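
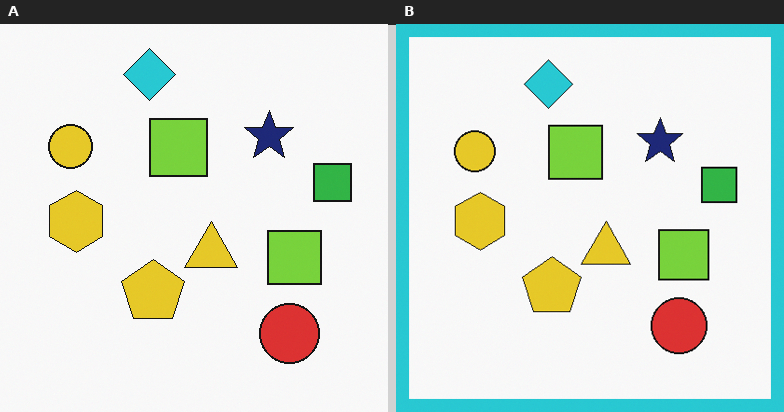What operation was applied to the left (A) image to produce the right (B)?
The transformation is: framed with a cyan border.

A solid cyan frame runs around the edge of the right (B) image, with the content slightly shrunk inside it.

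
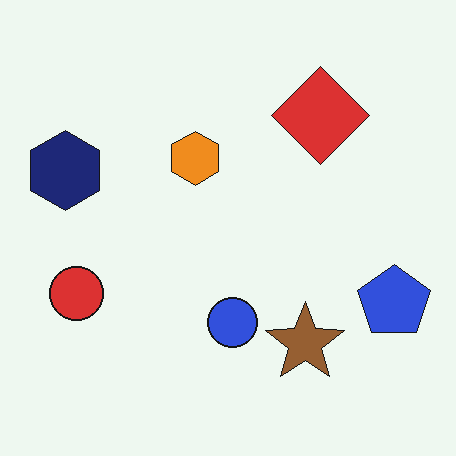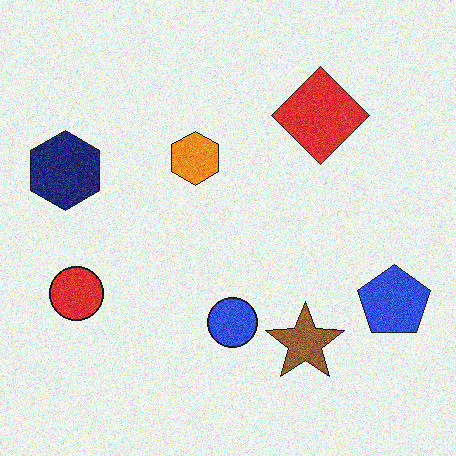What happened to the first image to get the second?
It was degraded with moderate additive noise.

Random speckle covers the whole image, including the flat background.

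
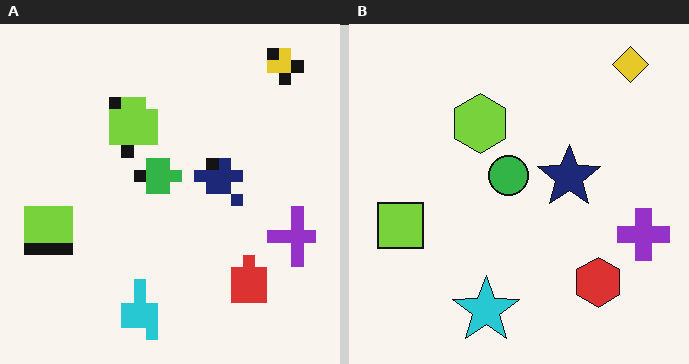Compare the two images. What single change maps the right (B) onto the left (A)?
The transformation is: coarsely pixelated.

Shapes are reduced to large square blocks; fine edges and outlines are lost — a downscale-then-upscale (mosaic) effect.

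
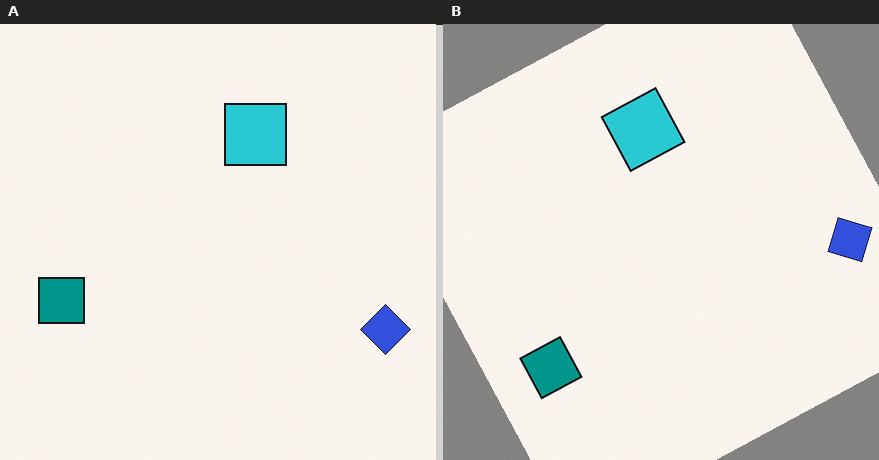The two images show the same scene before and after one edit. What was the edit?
The right (B) image is the left (A) rotated counter-clockwise by a moderate amount.

Every shape is tilted by the same angle and the image corners show triangular fill wedges — a whole-image rotation by a non-right angle.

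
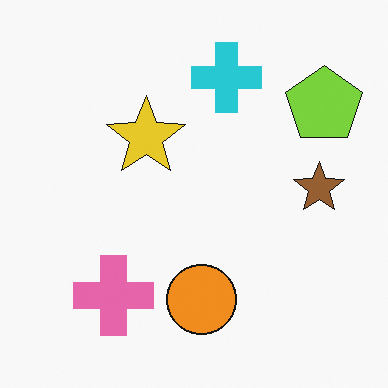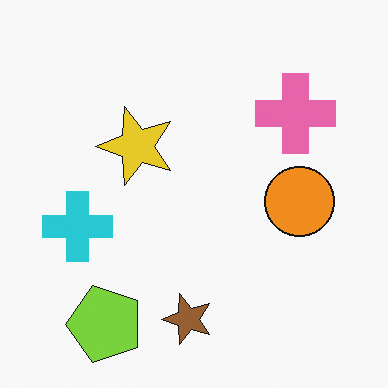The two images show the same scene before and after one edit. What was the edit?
This is the original image transposed (reflected across the top-left ↔ bottom-right diagonal).

Shapes have swapped their row and column positions — what was in the top-right is now in the bottom-left — a diagonal reflection.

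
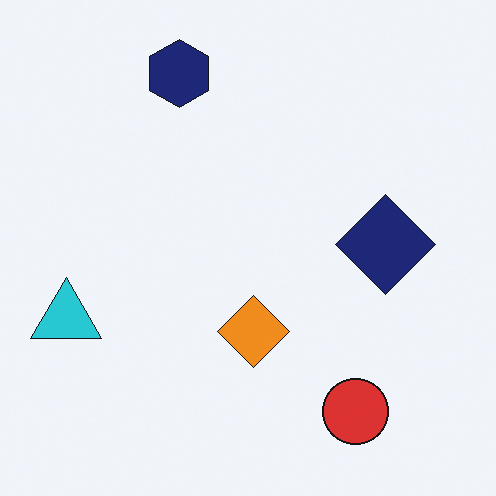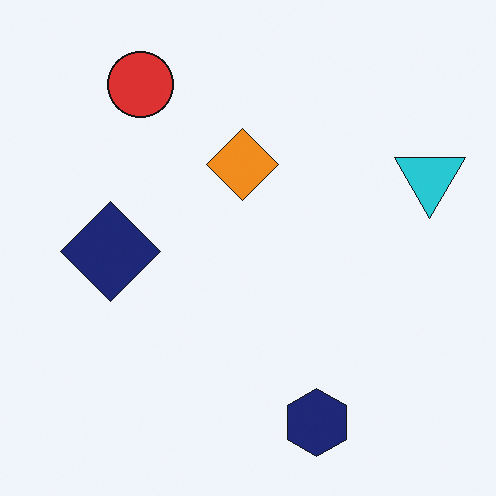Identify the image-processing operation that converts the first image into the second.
It was rotated 180°.

The cyan triangle sits in the left of the first image and the right of the second — consistent with a whole-image 180° rotation.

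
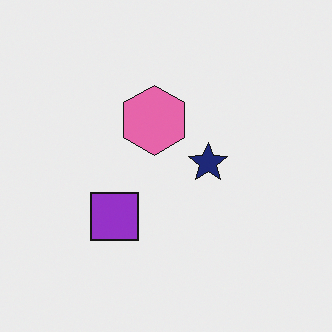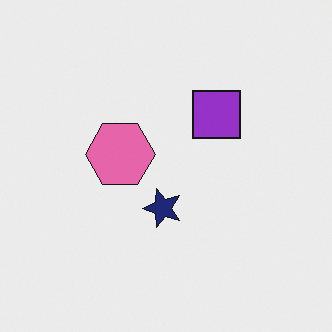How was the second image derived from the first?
The transformation is: transposed (reflected across the top-left ↔ bottom-right diagonal).

Shapes have swapped their row and column positions — what was in the top-right is now in the bottom-left — a diagonal reflection.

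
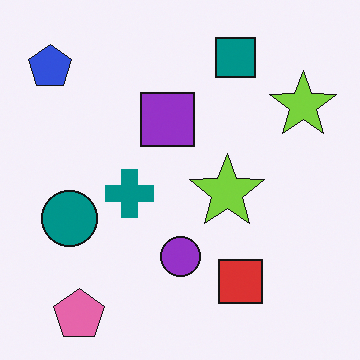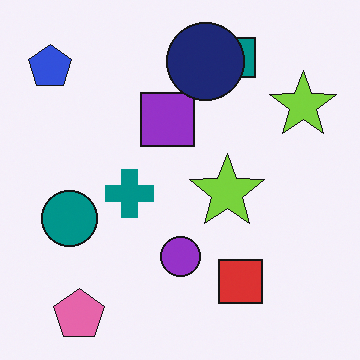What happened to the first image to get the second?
Overlaid with an additional navy circle.

A navy circle appears in the second image that is absent from the first.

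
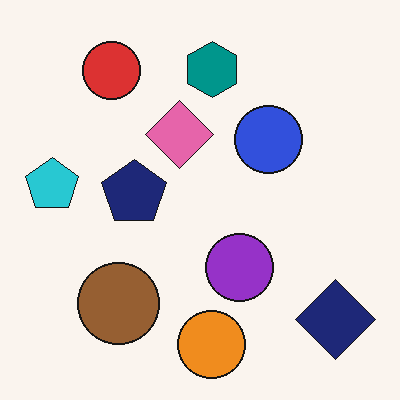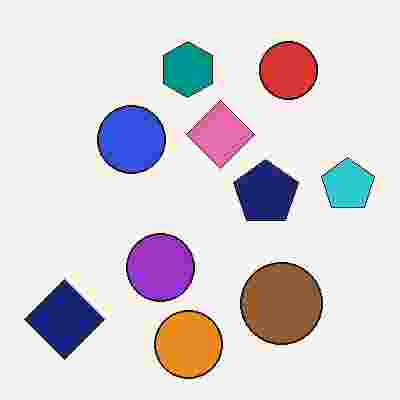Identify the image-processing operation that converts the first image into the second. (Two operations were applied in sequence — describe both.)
The image was degraded with heavy JPEG compression, then flipped horizontally (left ↔ right).

Blocky 8×8 compression artifacts appear around shape edges and the flat background shows ringing — characteristic JPEG degradation. The cyan pentagon is in the left of the first image and the right of the second — shapes on opposite sides of the vertical midline have swapped in a mirror flip.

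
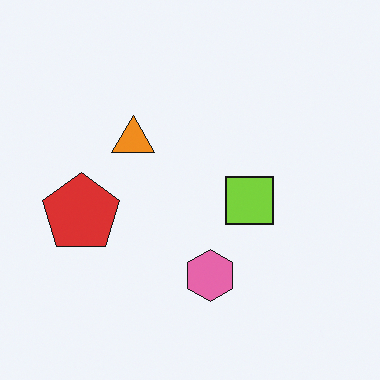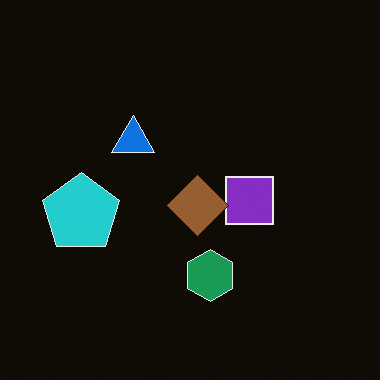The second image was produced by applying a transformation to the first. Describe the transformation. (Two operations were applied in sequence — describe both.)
Color-inverted (negative), then overlaid with an additional brown diamond.

The light background has become dark and every shape's color is its complement — a photographic negative. A brown diamond appears in the second image that is absent from the first.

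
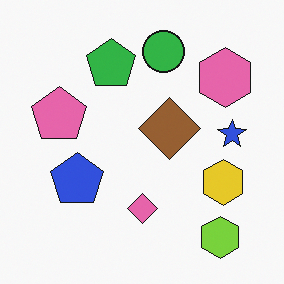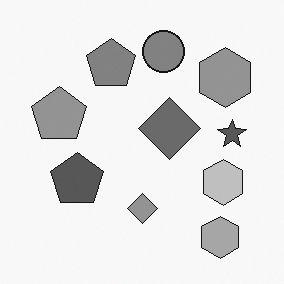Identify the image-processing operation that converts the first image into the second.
Converted to grayscale.

All color is removed — every shape is now a shade of grey.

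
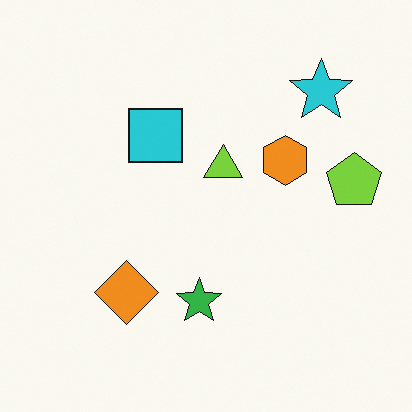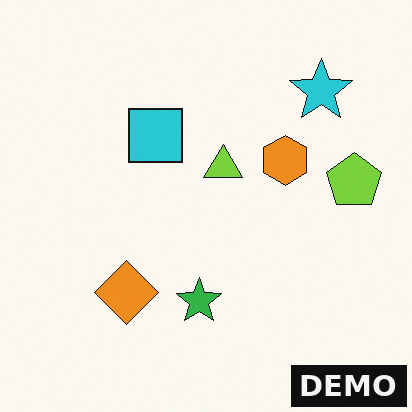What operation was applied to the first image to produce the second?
The image was watermarked with the text "DEMO" in the lower-right corner.

A dark label reading "DEMO" appears in the lower-right corner.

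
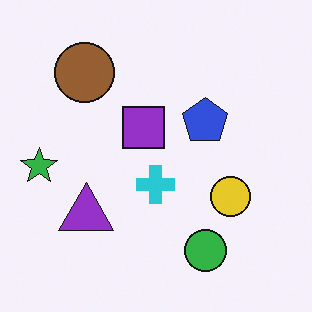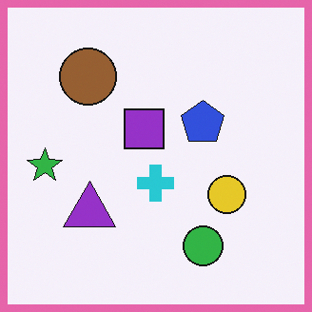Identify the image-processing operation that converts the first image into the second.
The image was framed with a pink border.

A solid pink frame runs around the edge of the second image, with the content slightly shrunk inside it.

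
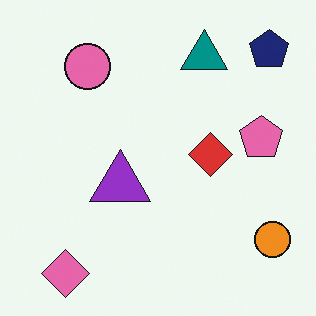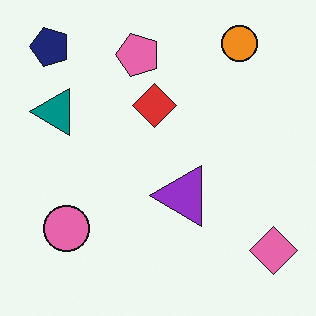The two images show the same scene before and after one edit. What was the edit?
The image was rotated 90° counter-clockwise.

The navy pentagon sits in the top-right of the first image and the top-left of the second — consistent with a whole-image 90° counter-clockwise rotation.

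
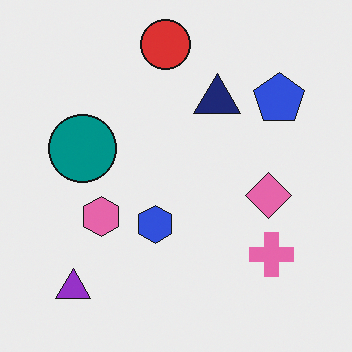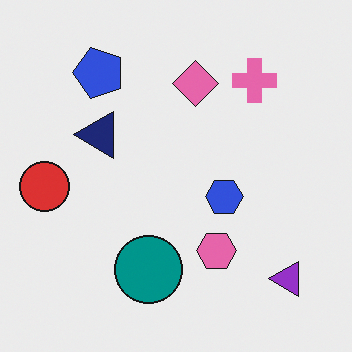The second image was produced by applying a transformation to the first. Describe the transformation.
It was rotated 90° counter-clockwise.

The purple triangle sits in the bottom-left of the first image and the bottom-right of the second — consistent with a whole-image 90° counter-clockwise rotation.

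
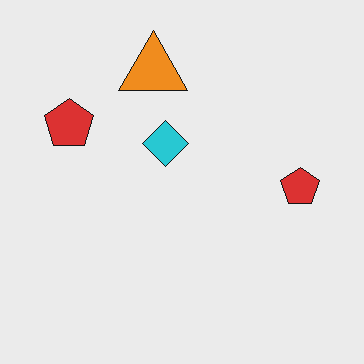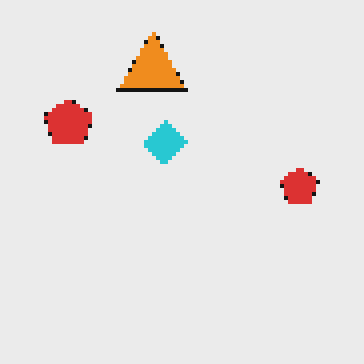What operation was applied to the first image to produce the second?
Mildly pixelated.

Shapes are reduced to large square blocks; fine edges and outlines are lost — a downscale-then-upscale (mosaic) effect.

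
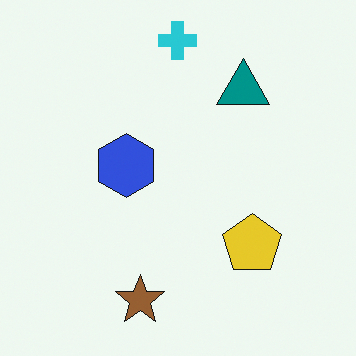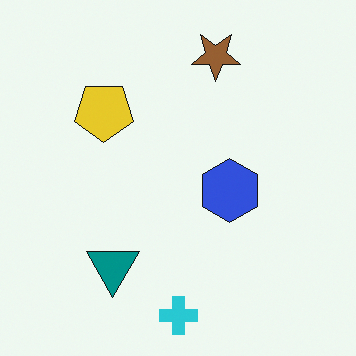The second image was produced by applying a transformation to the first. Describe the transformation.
This is the original image rotated 180°.

The cyan cross sits in the top of the first image and the bottom of the second — consistent with a whole-image 180° rotation.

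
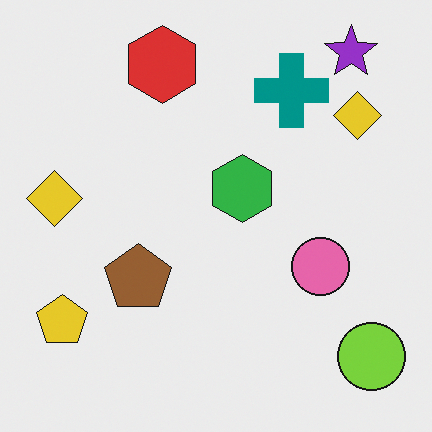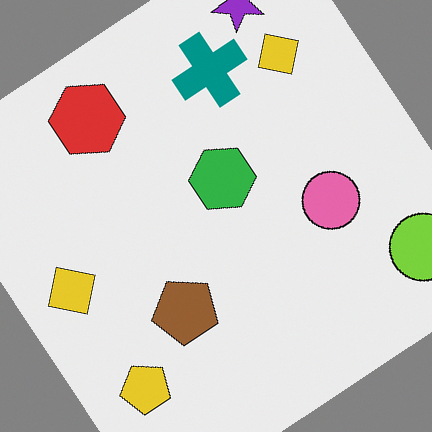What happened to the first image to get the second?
The image was rotated counter-clockwise by a large amount — several tens of degrees.

Every shape is tilted by the same angle and the image corners show triangular fill wedges — a whole-image rotation by a non-right angle.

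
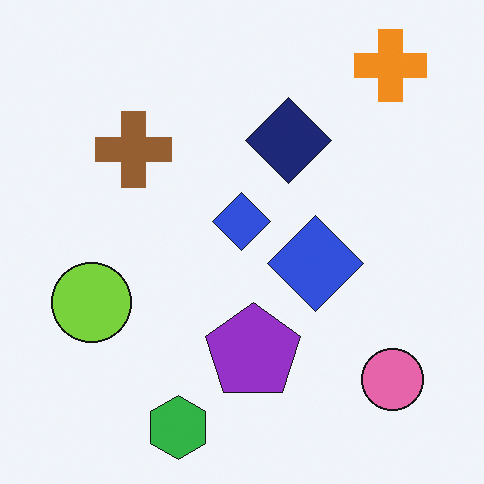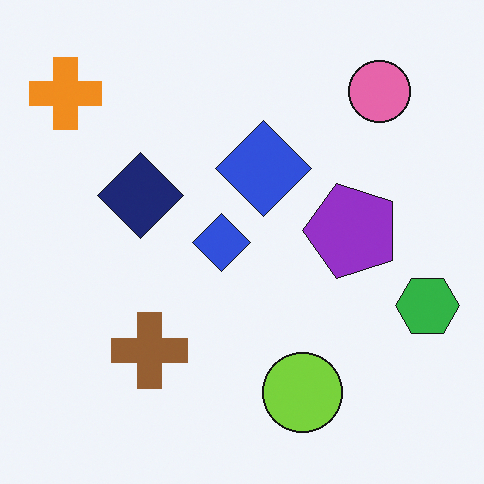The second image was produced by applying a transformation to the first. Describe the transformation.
The second image is the first rotated 90° counter-clockwise.

The orange cross sits in the top-right of the first image and the top-left of the second — consistent with a whole-image 90° counter-clockwise rotation.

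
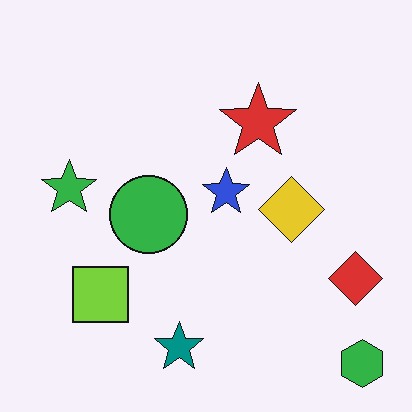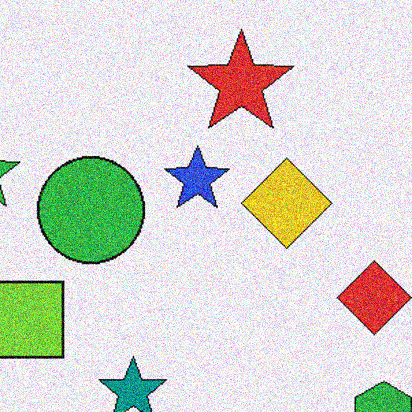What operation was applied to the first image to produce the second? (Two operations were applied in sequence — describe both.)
It was cropped to a modestly smaller region and rescaled, then degraded with heavy additive noise.

The visible shapes are larger and the field of view is narrower; shapes near the original edges may be partly or wholly outside the frame — a crop-and-rescale. Random speckle covers the whole image, including the flat background.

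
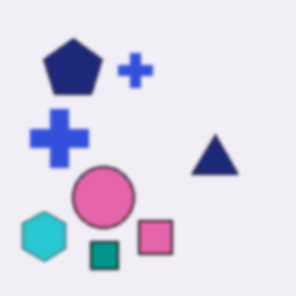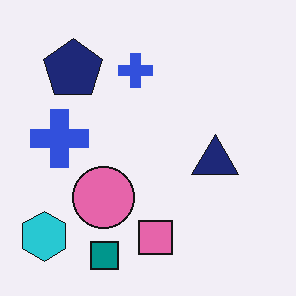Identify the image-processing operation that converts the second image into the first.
The image was slightly softened.

Shape edges and outlines are uniformly softened across the whole image.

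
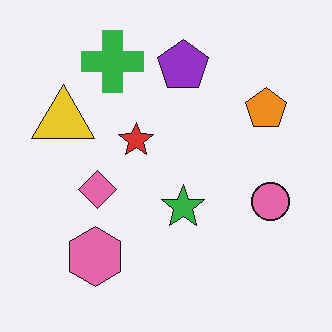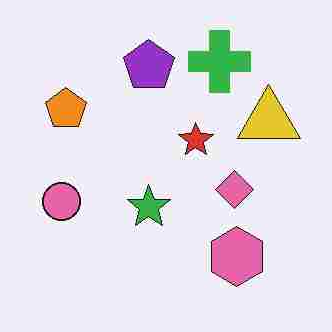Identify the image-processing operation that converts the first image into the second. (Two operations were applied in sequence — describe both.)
The transformation is: degraded with heavy JPEG compression, then flipped horizontally (left ↔ right).

Blocky 8×8 compression artifacts appear around shape edges and the flat background shows ringing — characteristic JPEG degradation. The pink circle is in the right of the first image and the left of the second — shapes on opposite sides of the vertical midline have swapped in a mirror flip.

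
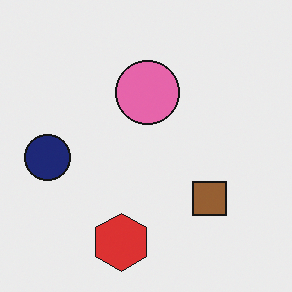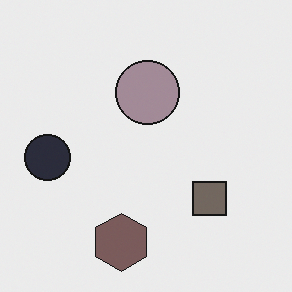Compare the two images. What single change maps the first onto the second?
The transformation is: heavily desaturated.

All colors are more muted and greyish — a global saturation change.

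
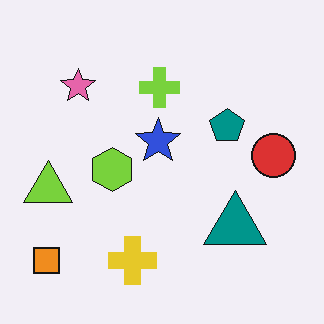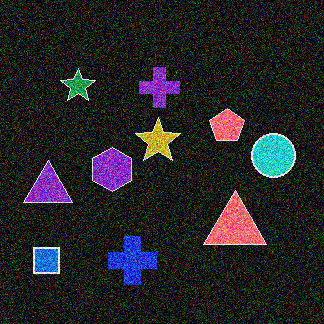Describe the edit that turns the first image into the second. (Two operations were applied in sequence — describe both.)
It was color-inverted (negative), then degraded with heavy additive noise.

The light background has become dark and every shape's color is its complement — a photographic negative. Random speckle covers the whole image, including the flat background.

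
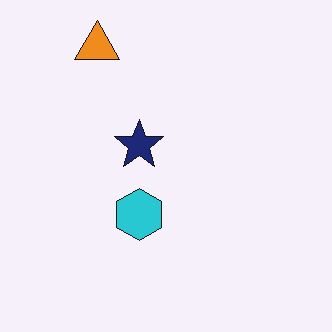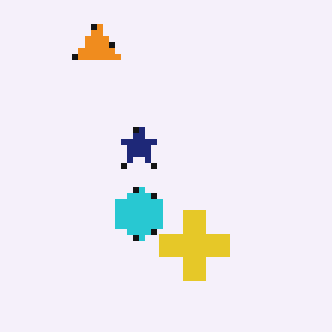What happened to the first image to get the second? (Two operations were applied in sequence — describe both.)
The second image is the first pixelated into visible square blocks, then overlaid with an additional yellow cross.

Shapes are reduced to large square blocks; fine edges and outlines are lost — a downscale-then-upscale (mosaic) effect. A yellow cross appears in the second image that is absent from the first.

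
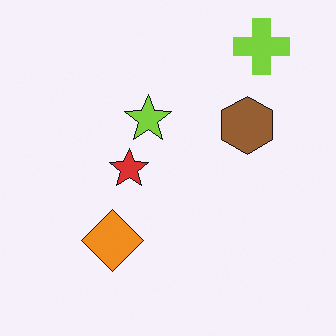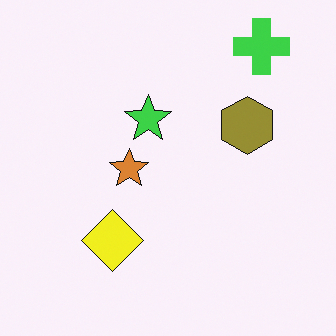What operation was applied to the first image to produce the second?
The second image is the first hue-shifted slightly.

Every shape's color has rotated by the same amount around the hue wheel — a uniform hue shift.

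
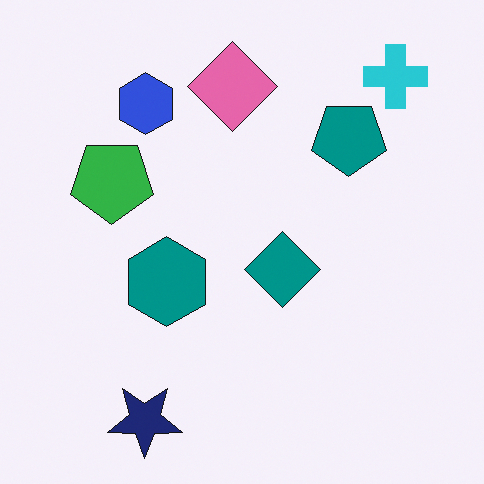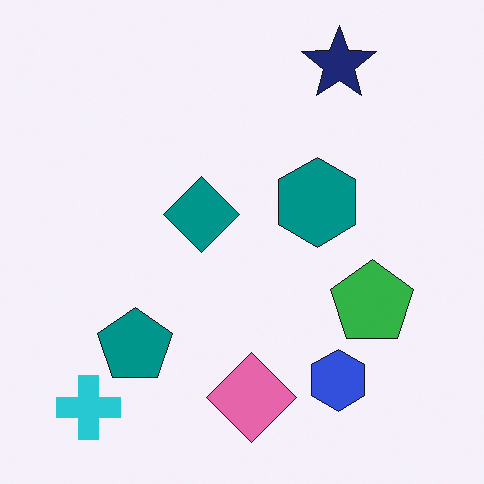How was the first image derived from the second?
This is the original image rotated 180°.

The cyan cross sits in the bottom-left of the second image and the top-right of the first — consistent with a whole-image 180° rotation.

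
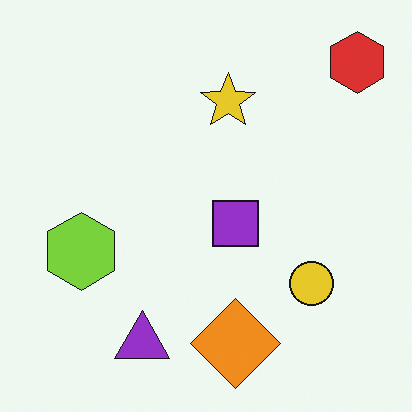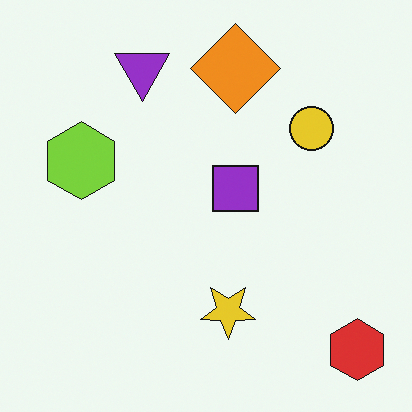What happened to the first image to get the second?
The transformation is: flipped vertically (top ↔ bottom).

The red hexagon is in the top-right of the first image and the bottom-right of the second — shapes on opposite sides of the horizontal midline have swapped in a mirror flip.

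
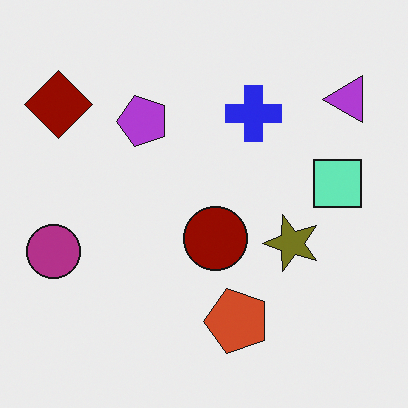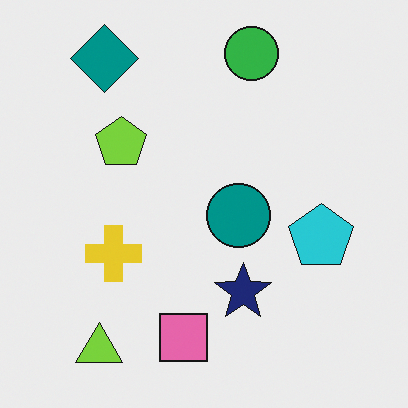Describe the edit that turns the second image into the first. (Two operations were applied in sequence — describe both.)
The image was transposed (reflected across the top-left ↔ bottom-right diagonal), then hue-shifted by a large amount.

Shapes have swapped their row and column positions — what was in the top-right is now in the bottom-left — a diagonal reflection. Every shape's color has rotated by the same amount around the hue wheel — a uniform hue shift.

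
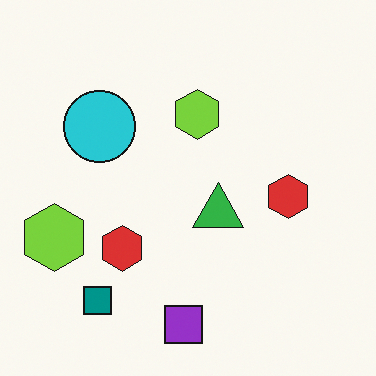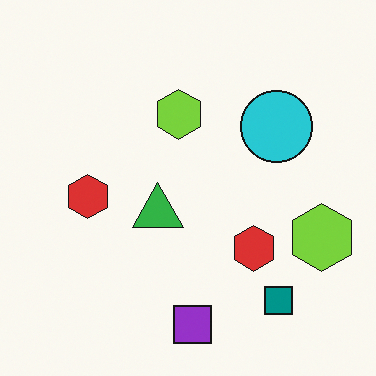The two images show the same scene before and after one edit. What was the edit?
The image was flipped horizontally (left ↔ right).

The teal square is in the bottom-left of the first image and the bottom-right of the second — shapes on opposite sides of the vertical midline have swapped in a mirror flip.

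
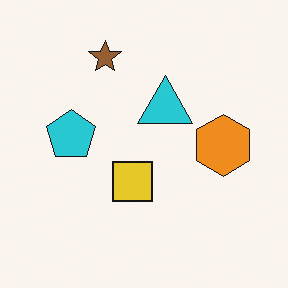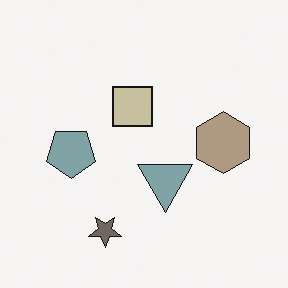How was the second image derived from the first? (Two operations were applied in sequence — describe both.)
This is the original image heavily desaturated, then flipped vertically (top ↔ bottom).

All colors are more muted and greyish — a global saturation change. The brown star is in the top of the first image and the bottom of the second — shapes on opposite sides of the horizontal midline have swapped in a mirror flip.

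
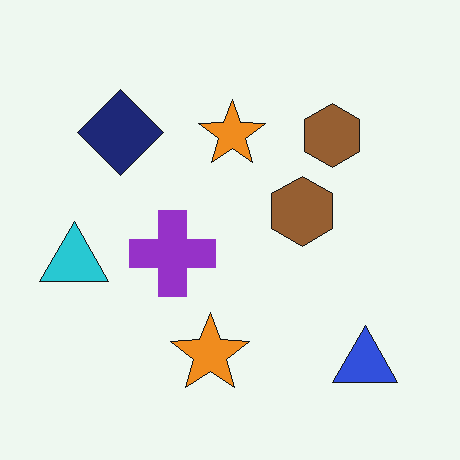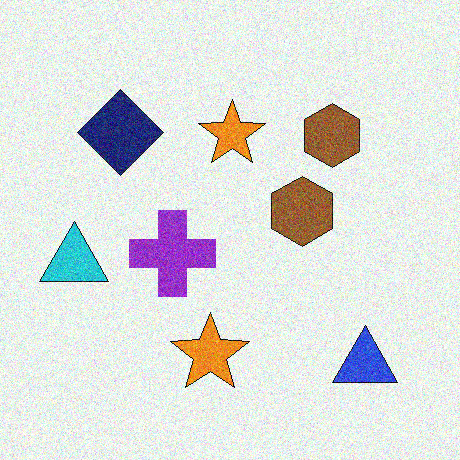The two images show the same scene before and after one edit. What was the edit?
Degraded with visible gaussian noise.

Random speckle covers the whole image, including the flat background.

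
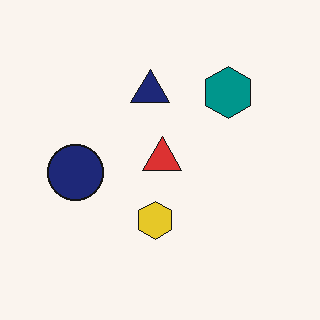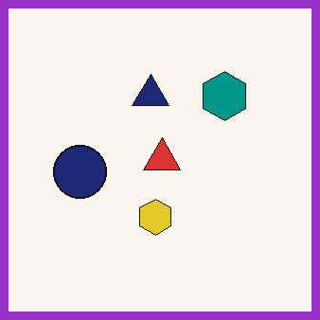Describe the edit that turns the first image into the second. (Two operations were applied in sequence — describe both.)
It was JPEG-compressed with visible artifacts, then framed with a purple border.

Blocky 8×8 compression artifacts appear around shape edges and the flat background shows ringing — characteristic JPEG degradation. A solid purple frame runs around the edge of the second image, with the content slightly shrunk inside it.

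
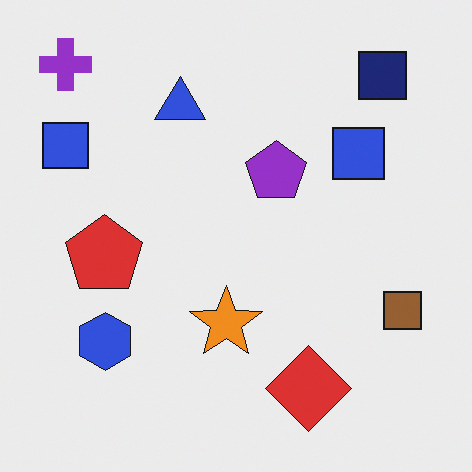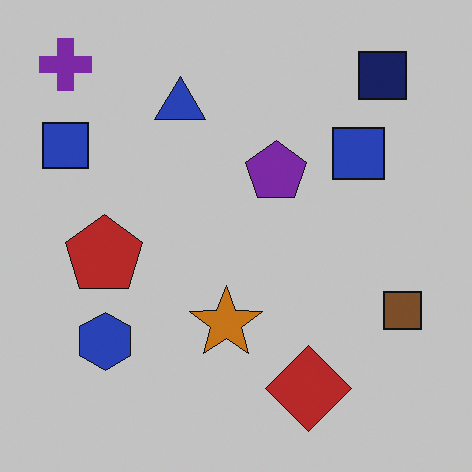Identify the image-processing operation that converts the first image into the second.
The transformation is: darkened a little.

Every pixel — background and shapes alike — is uniformly darkened.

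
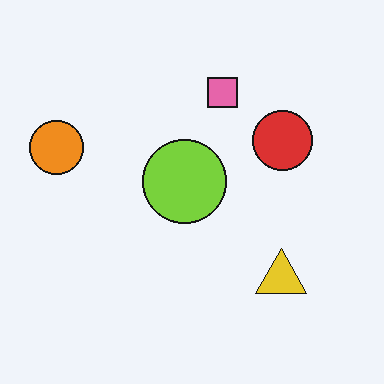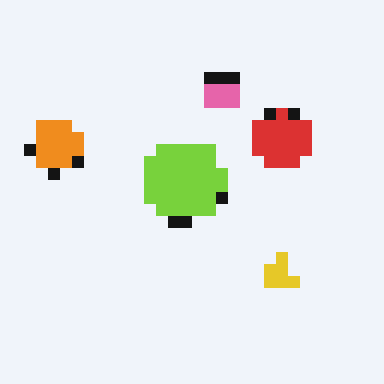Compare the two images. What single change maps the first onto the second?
It was coarsely pixelated.

Shapes are reduced to large square blocks; fine edges and outlines are lost — a downscale-then-upscale (mosaic) effect.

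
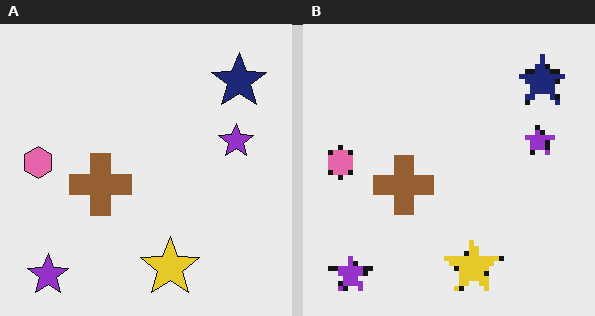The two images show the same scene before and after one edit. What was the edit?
It was lightly pixelated (a mild mosaic effect).

Shapes are reduced to large square blocks; fine edges and outlines are lost — a downscale-then-upscale (mosaic) effect.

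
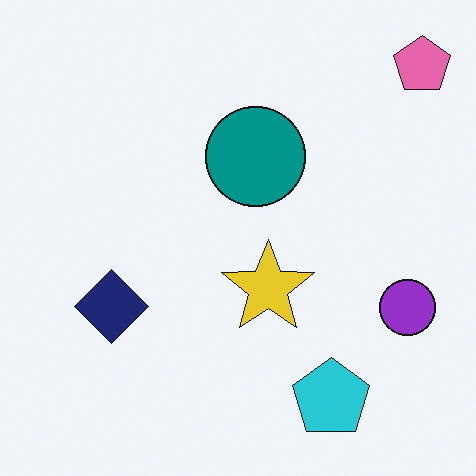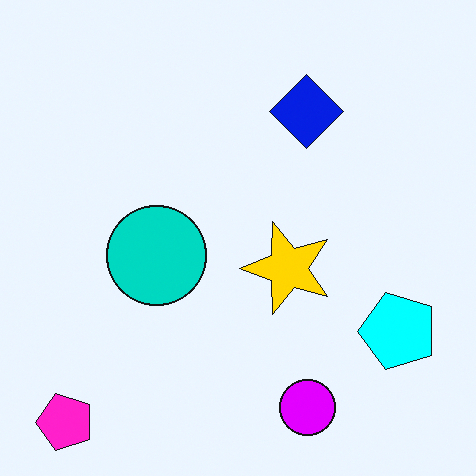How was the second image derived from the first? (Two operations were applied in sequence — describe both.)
It was heavily oversaturated, then transposed (reflected across the top-left ↔ bottom-right diagonal).

All colors are more vivid — a global saturation change. Shapes have swapped their row and column positions — what was in the top-right is now in the bottom-left — a diagonal reflection.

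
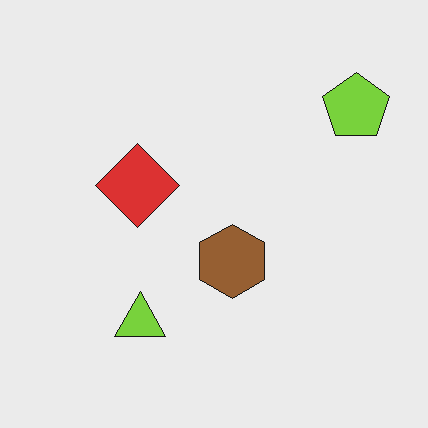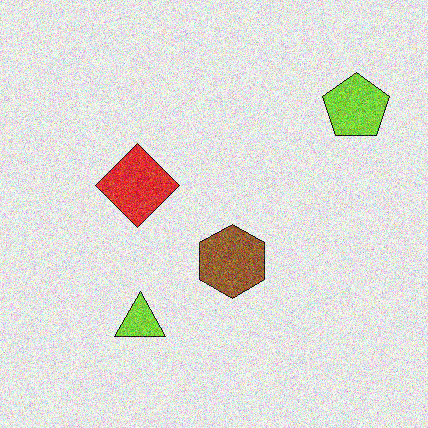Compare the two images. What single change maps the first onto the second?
This is the original image degraded with heavy additive noise.

Random speckle covers the whole image, including the flat background.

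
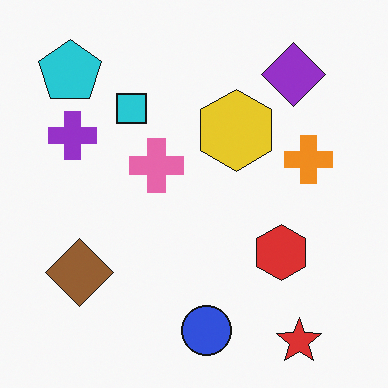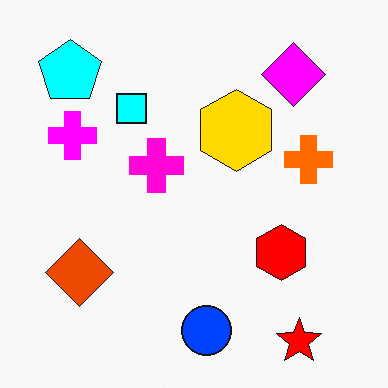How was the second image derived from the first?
The image was made much more vivid (saturation change).

All colors are more vivid — a global saturation change.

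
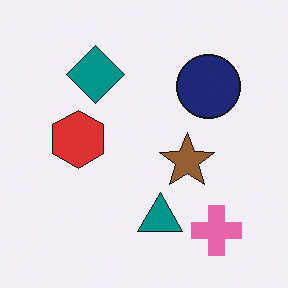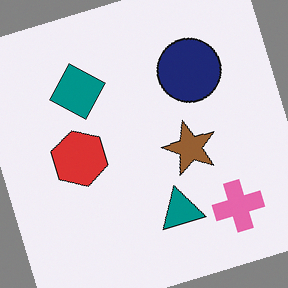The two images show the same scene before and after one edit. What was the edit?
The image was rotated counter-clockwise by a moderate amount.

Every shape is tilted by the same angle and the image corners show triangular fill wedges — a whole-image rotation by a non-right angle.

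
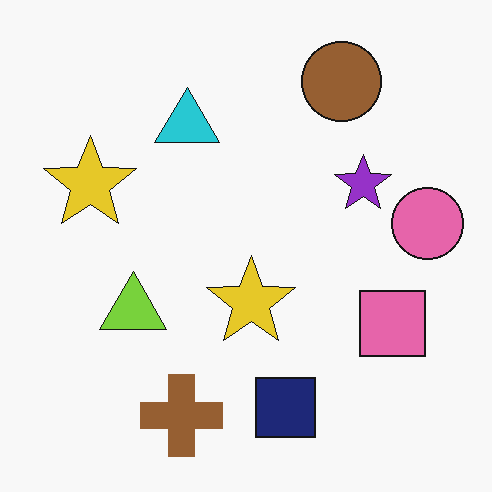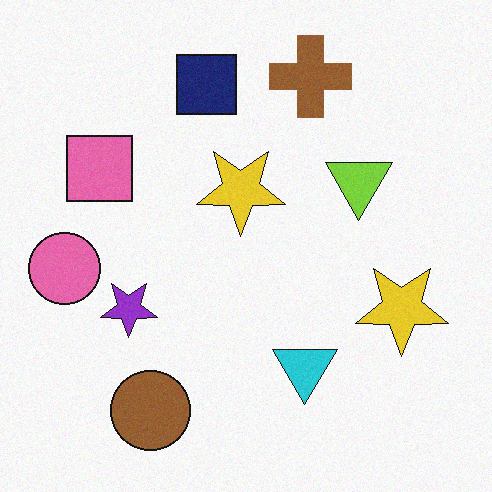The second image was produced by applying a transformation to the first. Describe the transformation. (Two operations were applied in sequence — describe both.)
Rotated 180°, then degraded with subtle gaussian noise.

The brown circle sits in the top-right of the first image and the bottom-left of the second — consistent with a whole-image 180° rotation. Random speckle covers the whole image, including the flat background.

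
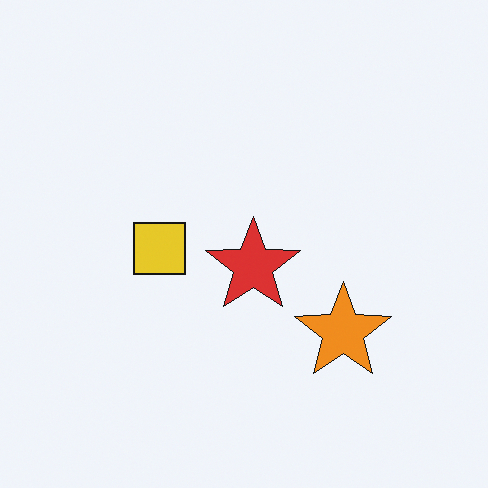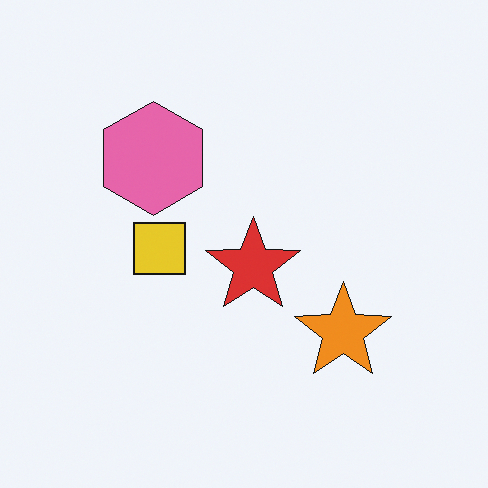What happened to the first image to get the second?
It was overlaid with an additional pink hexagon.

A pink hexagon appears in the second image that is absent from the first.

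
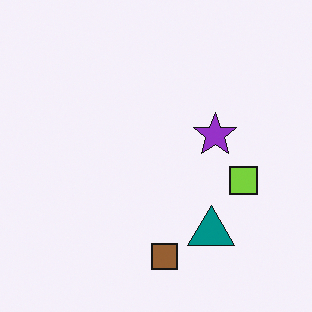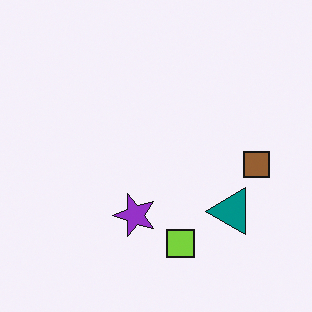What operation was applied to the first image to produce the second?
The transformation is: transposed (reflected across the top-left ↔ bottom-right diagonal).

Shapes have swapped their row and column positions — what was in the top-right is now in the bottom-left — a diagonal reflection.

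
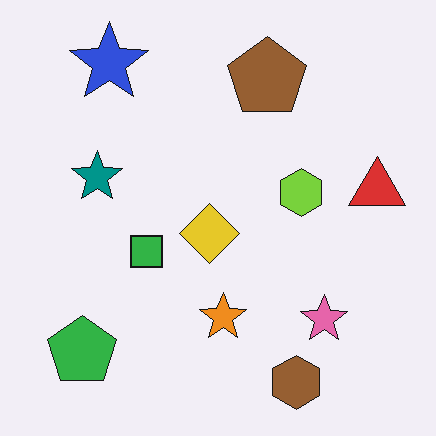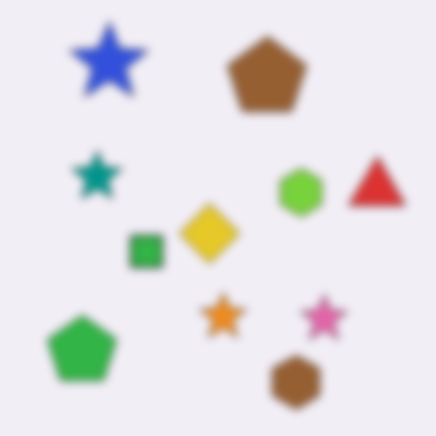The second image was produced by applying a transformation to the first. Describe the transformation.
The second image is the first moderately blurred.

Shape edges and outlines are uniformly softened across the whole image.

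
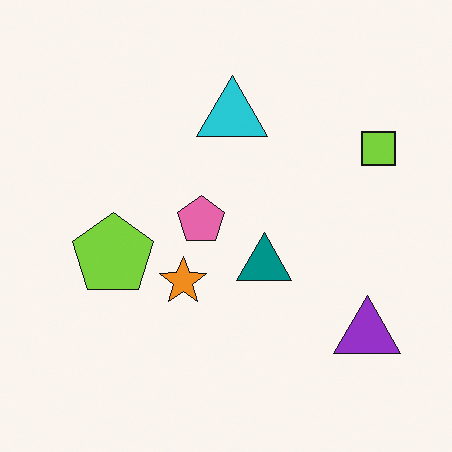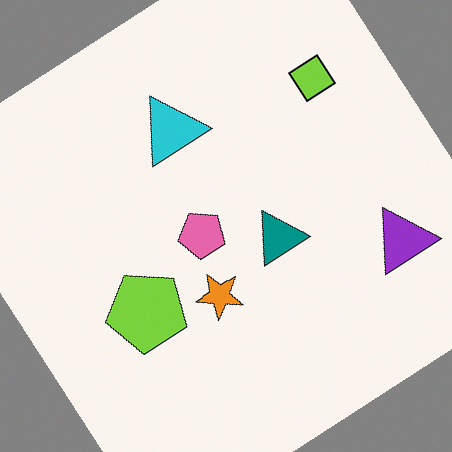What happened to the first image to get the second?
It was rotated counter-clockwise by a large amount — several tens of degrees.

Every shape is tilted by the same angle and the image corners show triangular fill wedges — a whole-image rotation by a non-right angle.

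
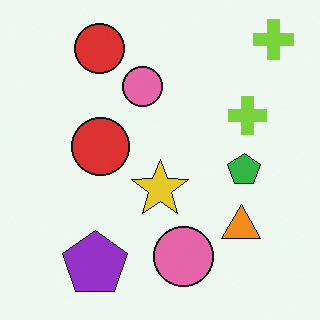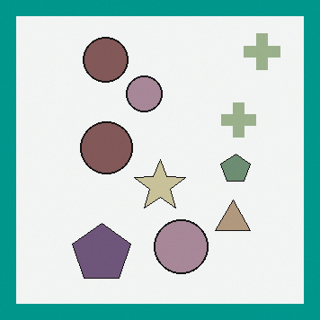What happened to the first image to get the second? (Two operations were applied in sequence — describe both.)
Heavily desaturated, then framed with a teal border.

All colors are more muted and greyish — a global saturation change. A solid teal frame runs around the edge of the second image, with the content slightly shrunk inside it.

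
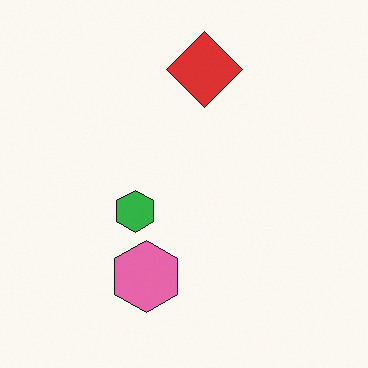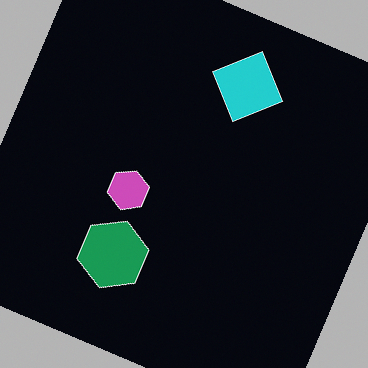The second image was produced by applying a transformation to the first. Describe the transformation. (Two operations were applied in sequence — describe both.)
Color-inverted (negative), then rotated clockwise by a moderate amount.

The light background has become dark and every shape's color is its complement — a photographic negative. Every shape is tilted by the same angle and the image corners show triangular fill wedges — a whole-image rotation by a non-right angle.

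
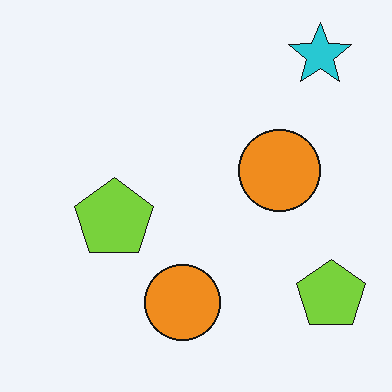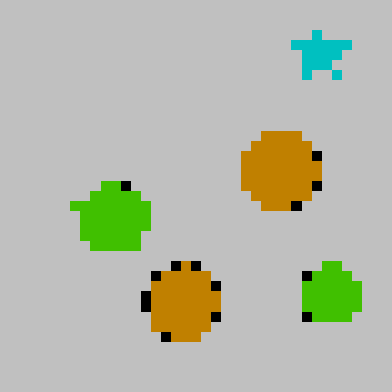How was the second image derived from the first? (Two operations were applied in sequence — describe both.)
The transformation is: heavily pixelated into large blocks, then heavily posterized to just a handful of flat colors.

Shapes are reduced to large square blocks; fine edges and outlines are lost — a downscale-then-upscale (mosaic) effect. Each flat color has snapped to a coarser quantized level — most visibly, the near-white background has dropped to a flat grey.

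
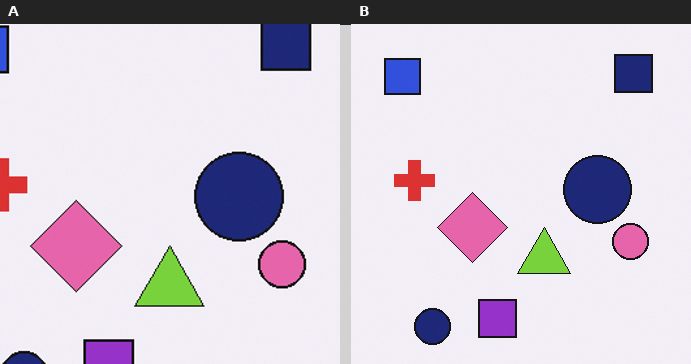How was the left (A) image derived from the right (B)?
The image was cropped slightly and scaled back up.

The visible shapes are larger and the field of view is narrower; shapes near the original edges may be partly or wholly outside the frame — a crop-and-rescale.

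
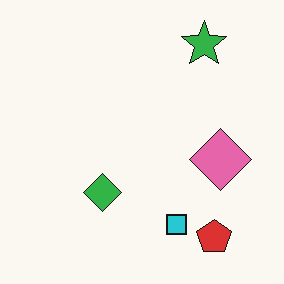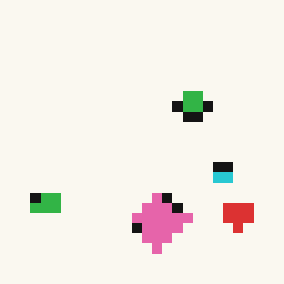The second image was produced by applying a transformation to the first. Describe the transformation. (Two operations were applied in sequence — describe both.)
The image was transposed (reflected across the top-left ↔ bottom-right diagonal), then coarsely pixelated.

Shapes have swapped their row and column positions — what was in the top-right is now in the bottom-left — a diagonal reflection. Shapes are reduced to large square blocks; fine edges and outlines are lost — a downscale-then-upscale (mosaic) effect.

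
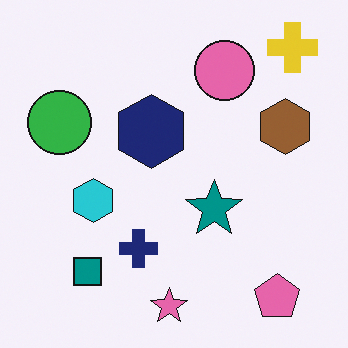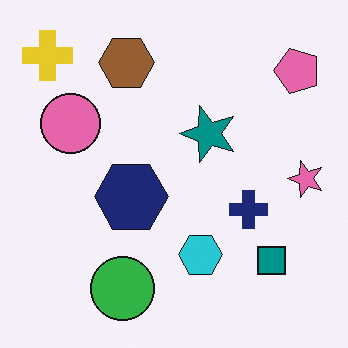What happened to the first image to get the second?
The second image is the first rotated 90° counter-clockwise.

The yellow cross sits in the top-right of the first image and the top-left of the second — consistent with a whole-image 90° counter-clockwise rotation.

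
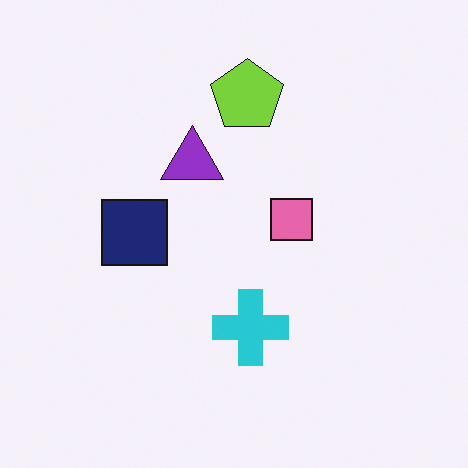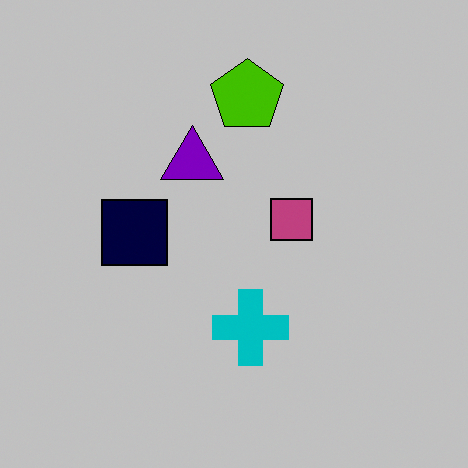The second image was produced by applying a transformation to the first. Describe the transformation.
The second image is the first aggressively posterized.

Each flat color has snapped to a coarser quantized level — most visibly, the near-white background has dropped to a flat grey.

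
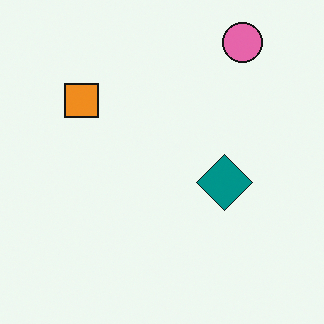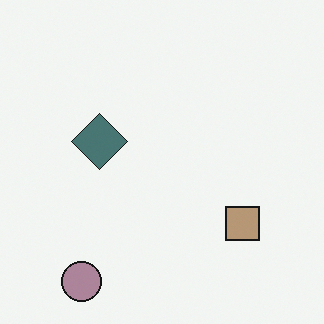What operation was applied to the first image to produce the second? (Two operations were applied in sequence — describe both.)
This is the original image rotated 180°, then heavily desaturated.

The pink circle sits in the top-right of the first image and the bottom-left of the second — consistent with a whole-image 180° rotation. All colors are more muted and greyish — a global saturation change.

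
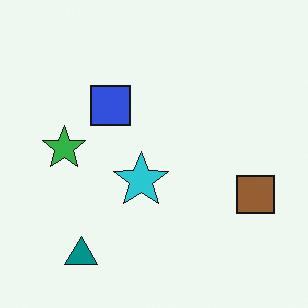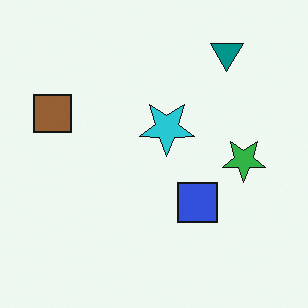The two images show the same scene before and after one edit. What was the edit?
The second image is the first rotated 180°.

The teal triangle sits in the bottom-left of the first image and the top-right of the second — consistent with a whole-image 180° rotation.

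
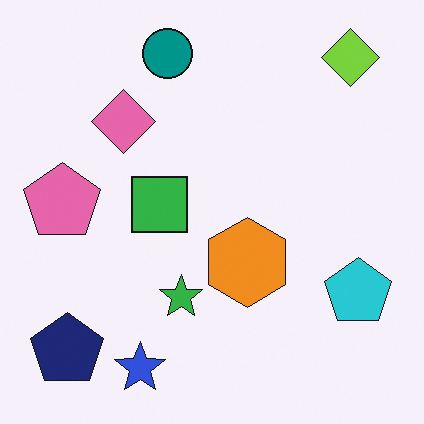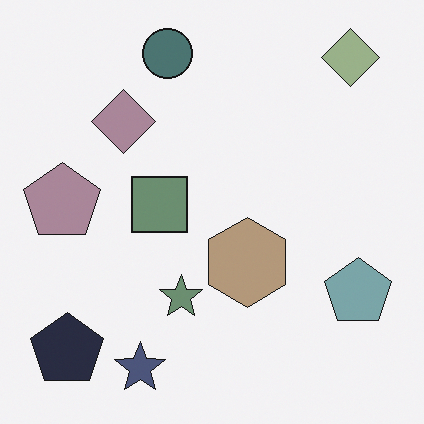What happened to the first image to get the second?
The second image is the first made much more muted (saturation change).

All colors are more muted and greyish — a global saturation change.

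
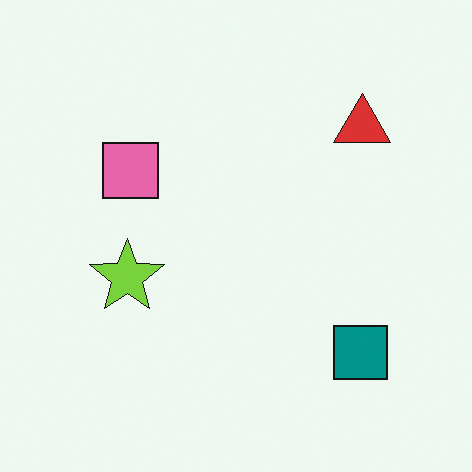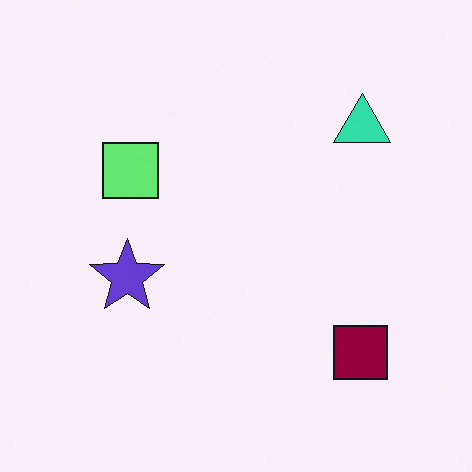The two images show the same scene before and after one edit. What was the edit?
It was hue-shifted by a large amount.

Every shape's color has rotated by the same amount around the hue wheel — a uniform hue shift.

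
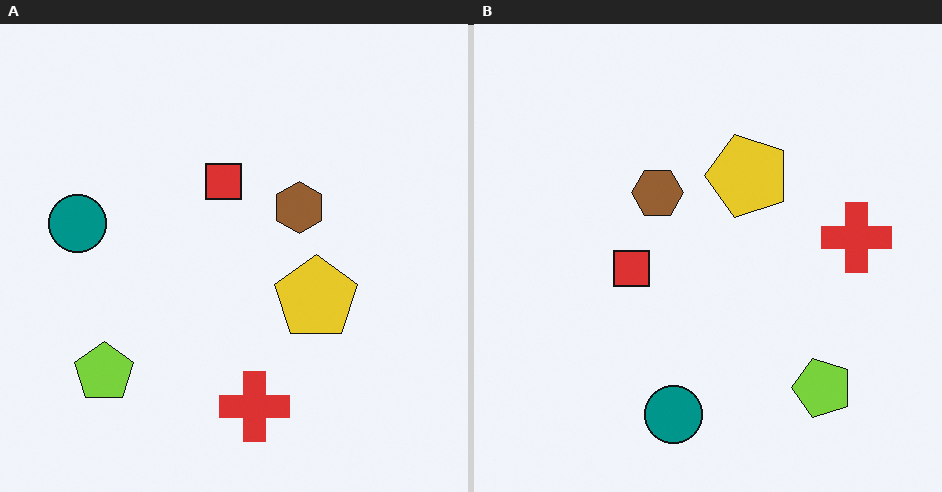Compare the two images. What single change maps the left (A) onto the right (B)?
Rotated 90° counter-clockwise.

The lime pentagon sits in the bottom-left of the left (A) image and the bottom-right of the right (B) — consistent with a whole-image 90° counter-clockwise rotation.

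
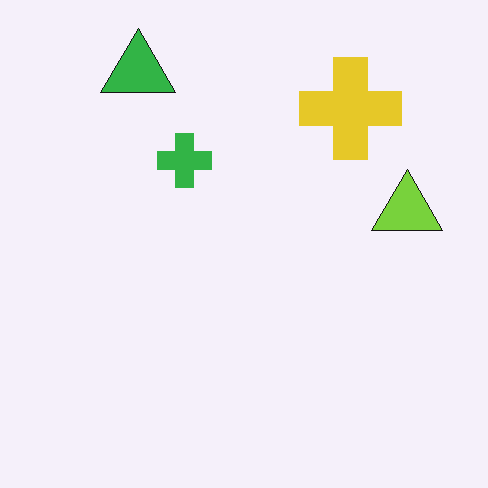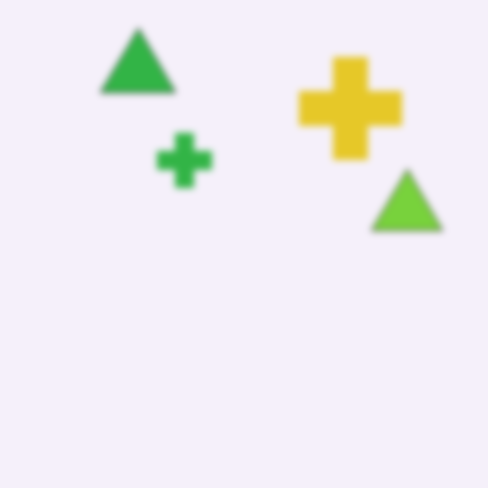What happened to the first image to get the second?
This is the original image noticeably gaussian-blurred.

Shape edges and outlines are uniformly softened across the whole image.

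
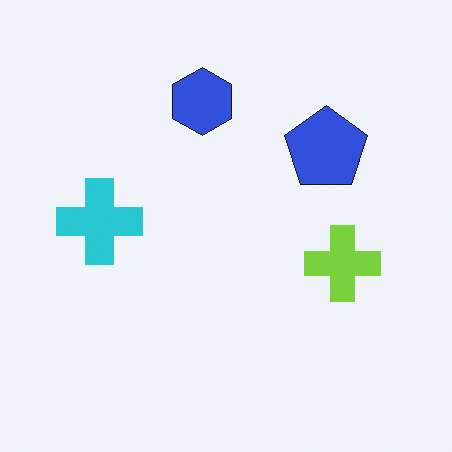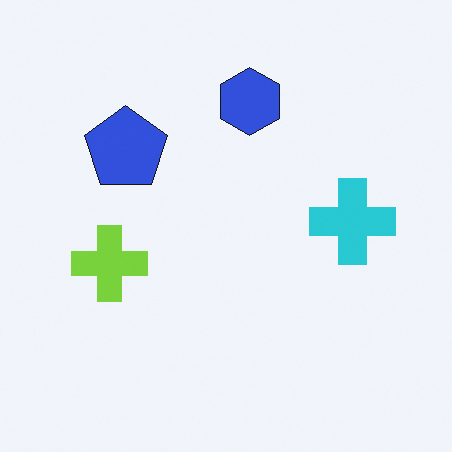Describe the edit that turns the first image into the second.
The transformation is: flipped horizontally (left ↔ right).

The cyan cross is in the left of the first image and the right of the second — shapes on opposite sides of the vertical midline have swapped in a mirror flip.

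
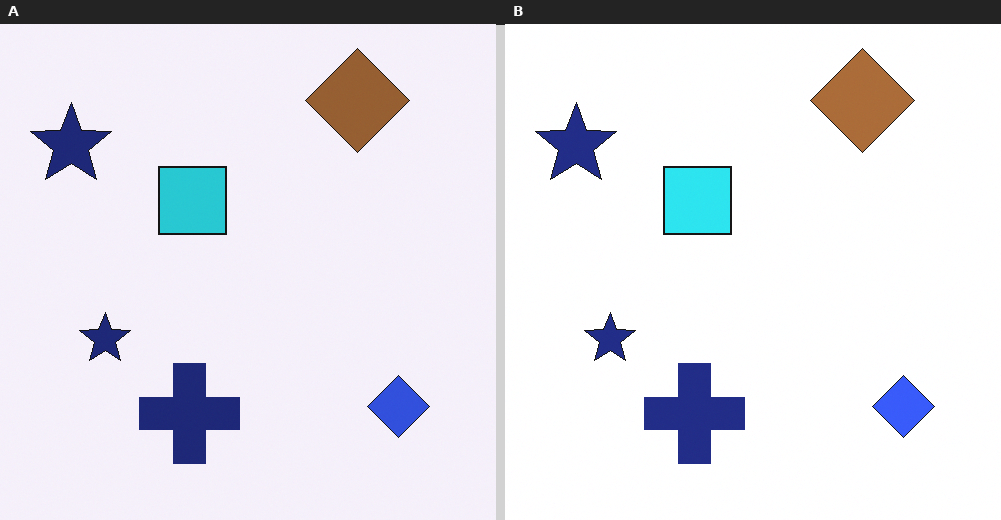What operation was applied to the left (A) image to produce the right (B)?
This is the original image brightened a little.

Every pixel — background and shapes alike — is uniformly brightened.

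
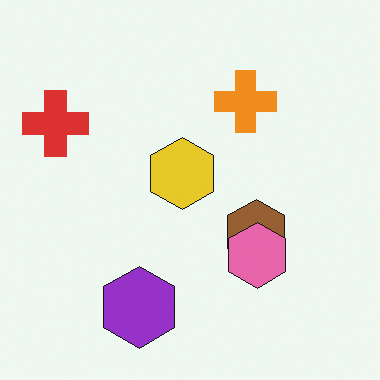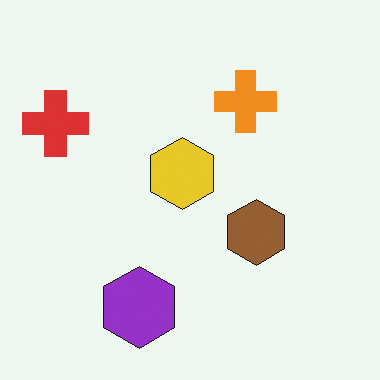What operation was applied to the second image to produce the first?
The first image is the second overlaid with an additional pink hexagon.

A pink hexagon appears in the first image that is absent from the second.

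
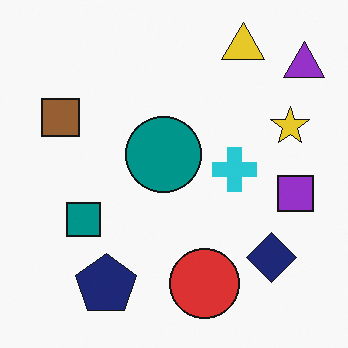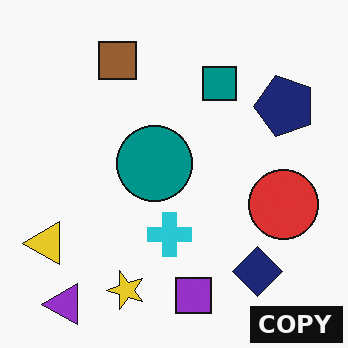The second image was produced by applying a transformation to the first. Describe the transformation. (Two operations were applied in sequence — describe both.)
This is the original image transposed (reflected across the top-left ↔ bottom-right diagonal), then watermarked with the text "COPY" in the lower-right corner.

Shapes have swapped their row and column positions — what was in the top-right is now in the bottom-left — a diagonal reflection. A dark label reading "COPY" appears in the lower-right corner.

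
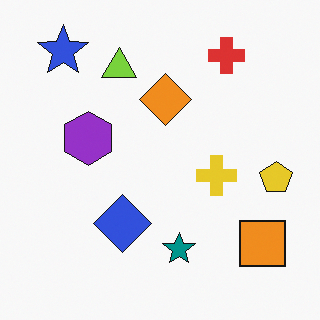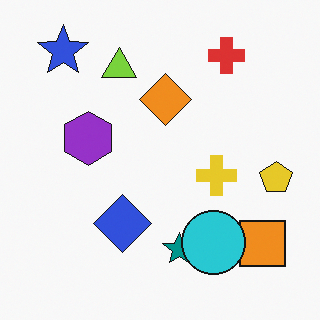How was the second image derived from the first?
Overlaid with an additional cyan circle.

A cyan circle appears in the second image that is absent from the first.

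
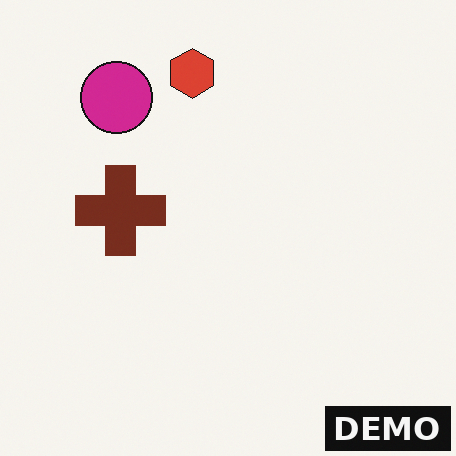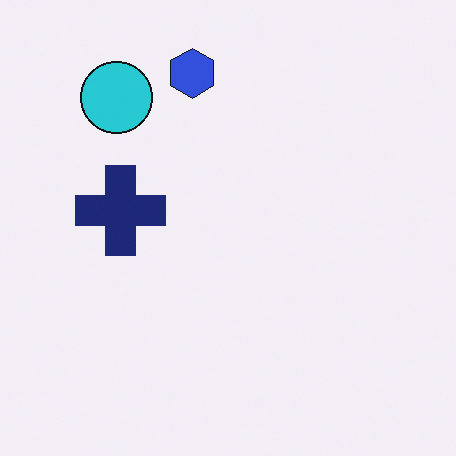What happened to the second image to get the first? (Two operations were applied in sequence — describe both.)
Hue-shifted by a moderate amount, then watermarked with the text "DEMO" in the lower-right corner.

Every shape's color has rotated by the same amount around the hue wheel — a uniform hue shift. A dark label reading "DEMO" appears in the lower-right corner.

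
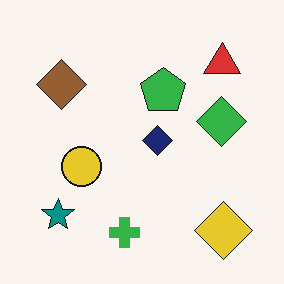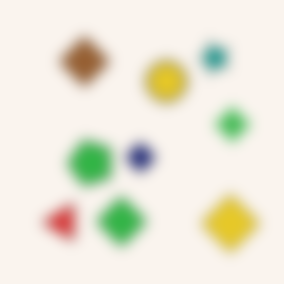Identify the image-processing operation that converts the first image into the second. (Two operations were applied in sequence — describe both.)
The image was heavily blurred, then transposed (reflected across the top-left ↔ bottom-right diagonal).

Shape edges and outlines are uniformly softened across the whole image. Shapes have swapped their row and column positions — what was in the top-right is now in the bottom-left — a diagonal reflection.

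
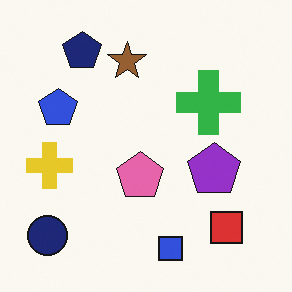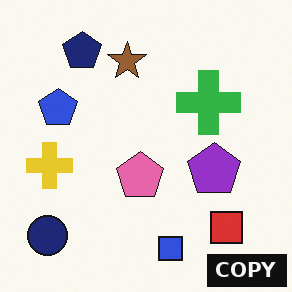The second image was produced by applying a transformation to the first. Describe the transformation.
The second image is the first watermarked with the text "COPY" in the lower-right corner.

A dark label reading "COPY" appears in the lower-right corner.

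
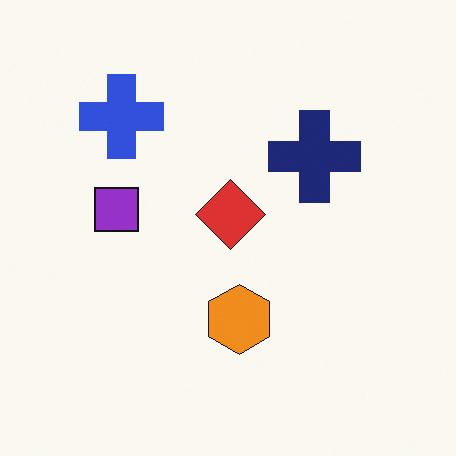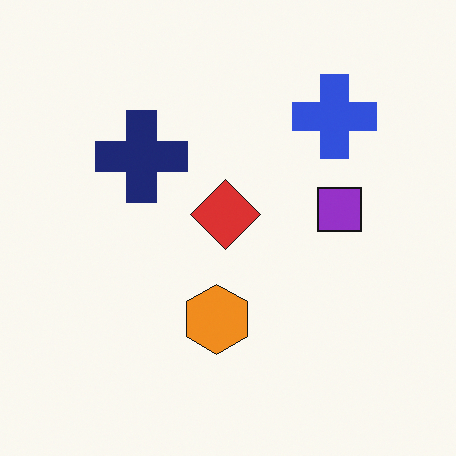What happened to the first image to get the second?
Flipped horizontally (left ↔ right).

The purple square is in the left of the first image and the right of the second — shapes on opposite sides of the vertical midline have swapped in a mirror flip.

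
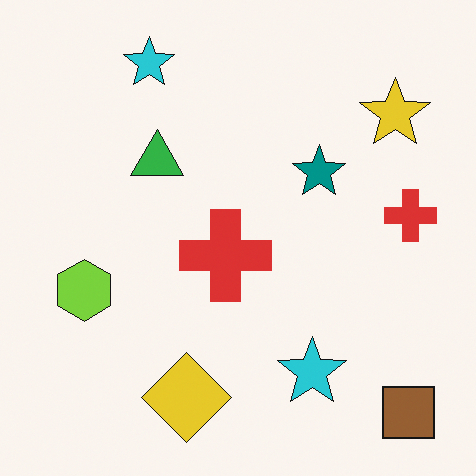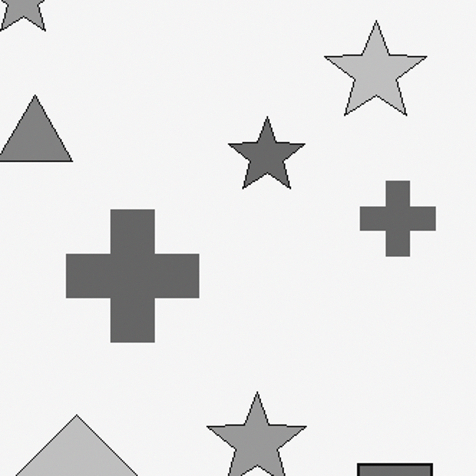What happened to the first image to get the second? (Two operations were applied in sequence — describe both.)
The second image is the first cropped slightly and scaled back up, then converted to grayscale.

The visible shapes are larger and the field of view is narrower; shapes near the original edges may be partly or wholly outside the frame — a crop-and-rescale. All color is removed — every shape is now a shade of grey.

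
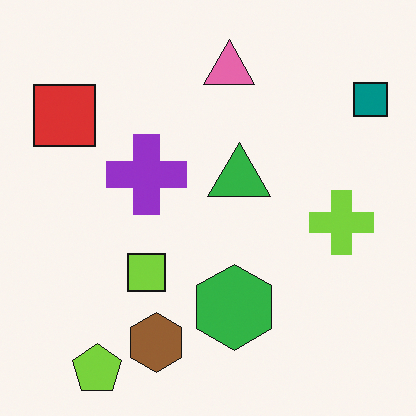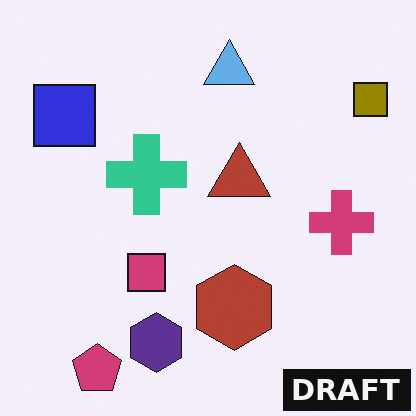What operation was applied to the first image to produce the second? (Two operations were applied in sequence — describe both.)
The transformation is: hue-shifted through roughly half the color wheel, then watermarked with the text "DRAFT" in the lower-right corner.

Every shape's color has rotated by the same amount around the hue wheel — a uniform hue shift. A dark label reading "DRAFT" appears in the lower-right corner.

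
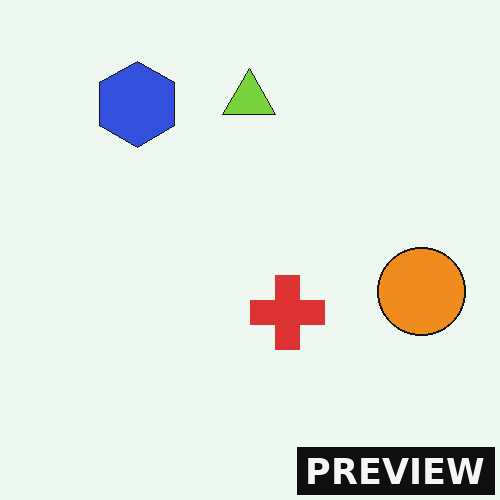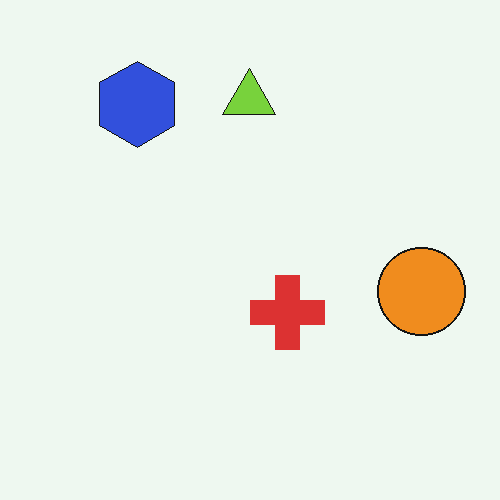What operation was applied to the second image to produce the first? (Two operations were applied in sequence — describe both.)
This is the original image JPEG-compressed with visible artifacts, then watermarked with the text "PREVIEW" in the lower-right corner.

Blocky 8×8 compression artifacts appear around shape edges and the flat background shows ringing — characteristic JPEG degradation. A dark label reading "PREVIEW" appears in the lower-right corner.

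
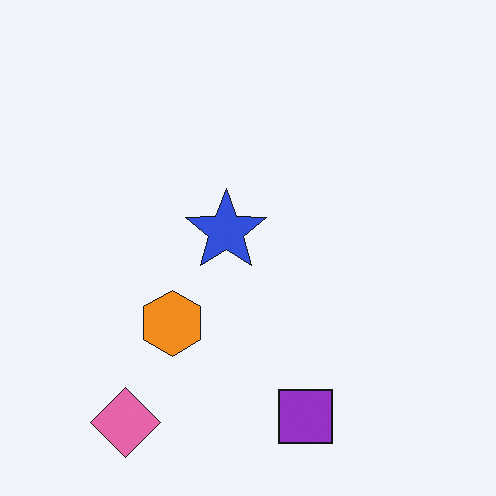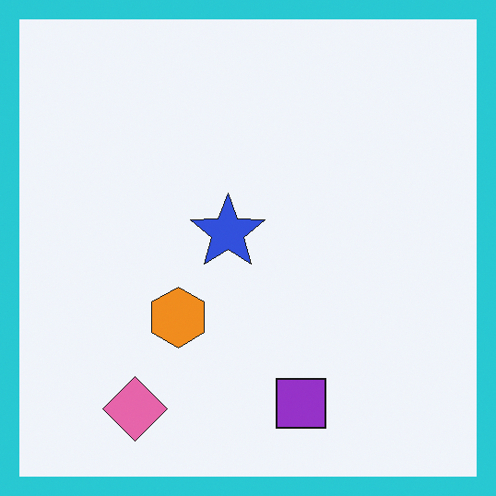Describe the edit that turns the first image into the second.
Framed with a cyan border.

A solid cyan frame runs around the edge of the second image, with the content slightly shrunk inside it.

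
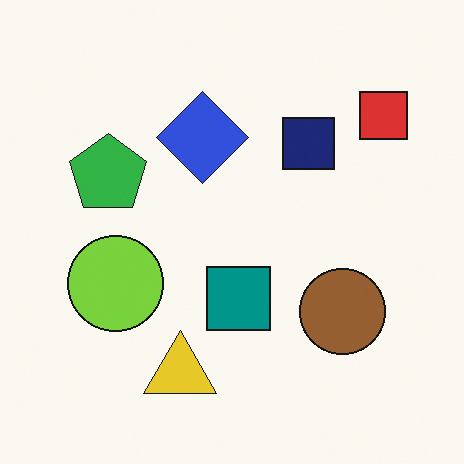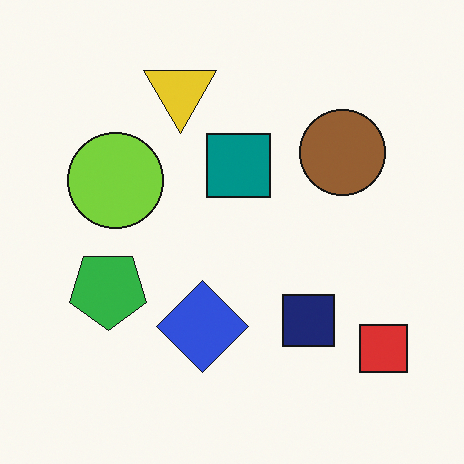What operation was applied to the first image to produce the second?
The transformation is: flipped vertically (top ↔ bottom).

The yellow triangle is in the bottom of the first image and the top of the second — shapes on opposite sides of the horizontal midline have swapped in a mirror flip.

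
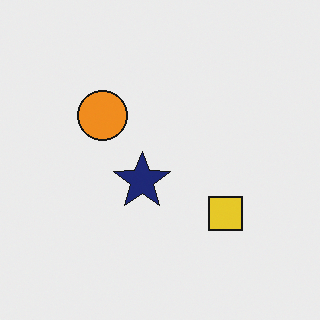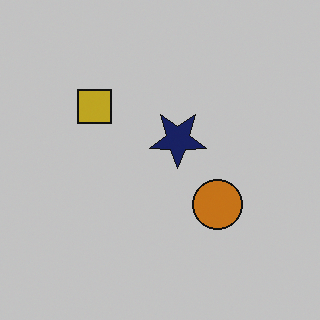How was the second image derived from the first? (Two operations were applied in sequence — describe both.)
It was rotated 180°, then darkened a little.

The yellow square sits in the right of the first image and the top-left of the second — consistent with a whole-image 180° rotation. Every pixel — background and shapes alike — is uniformly darkened.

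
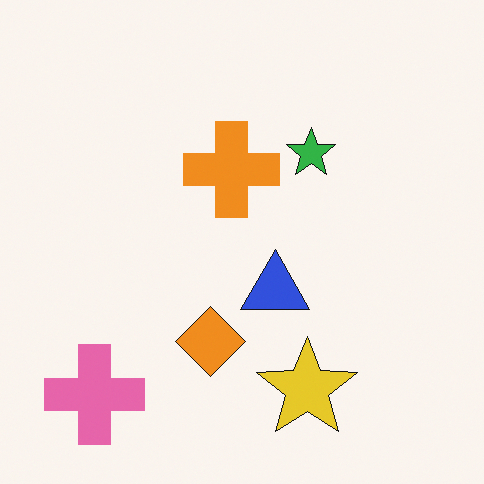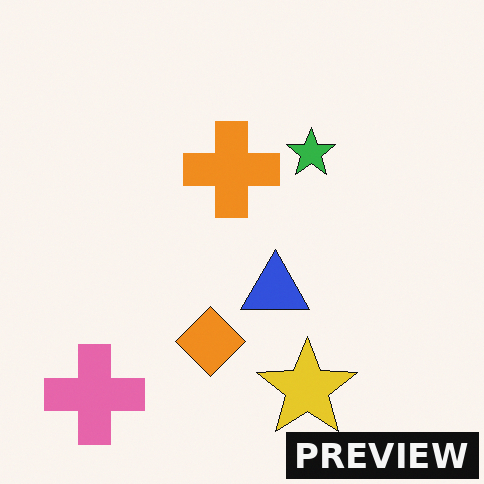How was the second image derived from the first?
Watermarked with the text "PREVIEW" in the lower-right corner.

A dark label reading "PREVIEW" appears in the lower-right corner.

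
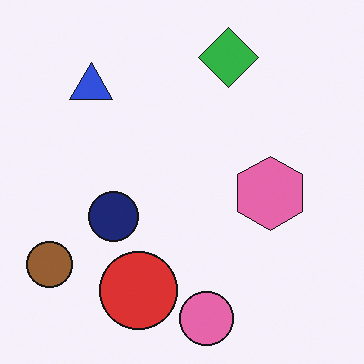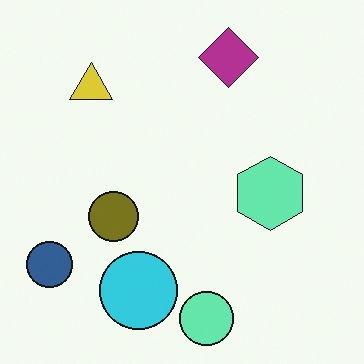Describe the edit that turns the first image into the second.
The image was hue-shifted through roughly half the color wheel.

Every shape's color has rotated by the same amount around the hue wheel — a uniform hue shift.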